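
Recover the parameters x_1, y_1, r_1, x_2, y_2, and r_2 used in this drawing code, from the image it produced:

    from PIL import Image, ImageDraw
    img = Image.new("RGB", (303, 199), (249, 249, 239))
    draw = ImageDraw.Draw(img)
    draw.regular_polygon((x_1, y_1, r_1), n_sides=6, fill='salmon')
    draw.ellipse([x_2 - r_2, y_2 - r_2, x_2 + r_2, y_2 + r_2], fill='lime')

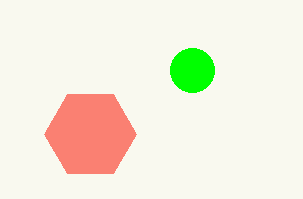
x_1 = 90
y_1 = 134
r_1 = 46
x_2 = 192
y_2 = 70
r_2 = 22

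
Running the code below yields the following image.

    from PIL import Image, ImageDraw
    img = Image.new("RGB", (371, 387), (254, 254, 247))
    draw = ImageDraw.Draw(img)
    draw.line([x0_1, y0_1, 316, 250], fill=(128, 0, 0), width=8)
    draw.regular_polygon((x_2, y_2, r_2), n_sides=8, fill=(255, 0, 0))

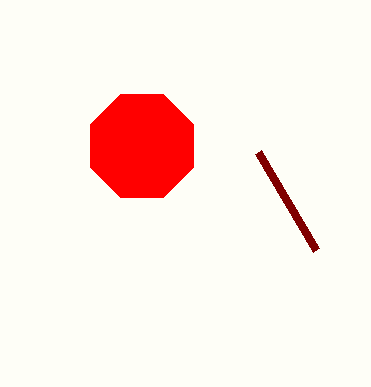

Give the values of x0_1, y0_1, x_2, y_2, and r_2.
x0_1 = 258, y0_1 = 152, x_2 = 142, y_2 = 146, r_2 = 56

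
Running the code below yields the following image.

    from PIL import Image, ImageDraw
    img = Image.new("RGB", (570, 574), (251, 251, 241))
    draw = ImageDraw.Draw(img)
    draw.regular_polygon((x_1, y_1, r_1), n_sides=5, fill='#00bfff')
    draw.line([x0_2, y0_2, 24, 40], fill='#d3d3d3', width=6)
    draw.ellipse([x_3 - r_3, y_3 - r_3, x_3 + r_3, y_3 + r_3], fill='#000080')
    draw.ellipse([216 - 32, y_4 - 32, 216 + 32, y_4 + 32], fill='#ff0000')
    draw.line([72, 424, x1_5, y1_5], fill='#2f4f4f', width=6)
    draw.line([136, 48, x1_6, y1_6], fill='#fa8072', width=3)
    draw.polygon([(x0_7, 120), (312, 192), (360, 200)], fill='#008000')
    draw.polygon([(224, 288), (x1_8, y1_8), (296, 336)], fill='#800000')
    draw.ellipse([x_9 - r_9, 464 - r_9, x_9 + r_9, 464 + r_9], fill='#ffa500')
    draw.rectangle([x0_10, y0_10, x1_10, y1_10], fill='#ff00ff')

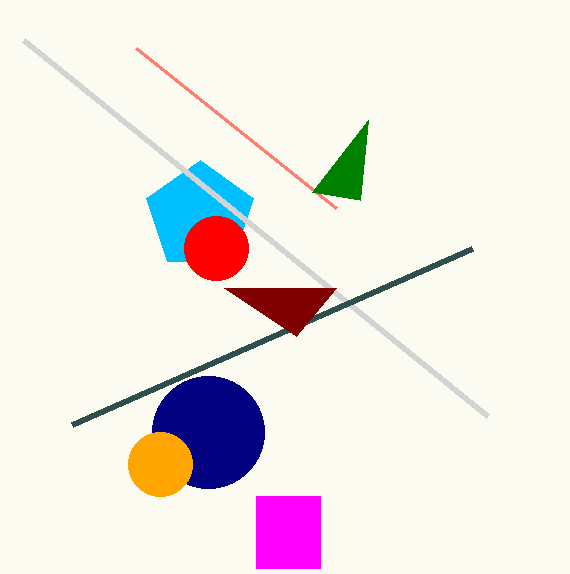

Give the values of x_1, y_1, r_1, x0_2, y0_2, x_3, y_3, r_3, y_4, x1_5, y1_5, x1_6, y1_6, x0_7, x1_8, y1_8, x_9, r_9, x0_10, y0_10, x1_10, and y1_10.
x_1 = 200; y_1 = 216; r_1 = 56; x0_2 = 488; y0_2 = 416; x_3 = 208; y_3 = 432; r_3 = 56; y_4 = 248; x1_5 = 472; y1_5 = 248; x1_6 = 336; y1_6 = 208; x0_7 = 368; x1_8 = 336; y1_8 = 288; x_9 = 160; r_9 = 32; x0_10 = 256; y0_10 = 496; x1_10 = 320; y1_10 = 568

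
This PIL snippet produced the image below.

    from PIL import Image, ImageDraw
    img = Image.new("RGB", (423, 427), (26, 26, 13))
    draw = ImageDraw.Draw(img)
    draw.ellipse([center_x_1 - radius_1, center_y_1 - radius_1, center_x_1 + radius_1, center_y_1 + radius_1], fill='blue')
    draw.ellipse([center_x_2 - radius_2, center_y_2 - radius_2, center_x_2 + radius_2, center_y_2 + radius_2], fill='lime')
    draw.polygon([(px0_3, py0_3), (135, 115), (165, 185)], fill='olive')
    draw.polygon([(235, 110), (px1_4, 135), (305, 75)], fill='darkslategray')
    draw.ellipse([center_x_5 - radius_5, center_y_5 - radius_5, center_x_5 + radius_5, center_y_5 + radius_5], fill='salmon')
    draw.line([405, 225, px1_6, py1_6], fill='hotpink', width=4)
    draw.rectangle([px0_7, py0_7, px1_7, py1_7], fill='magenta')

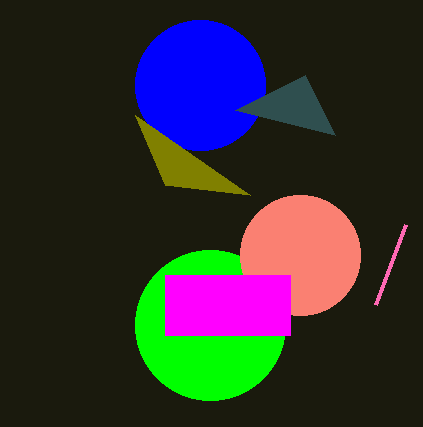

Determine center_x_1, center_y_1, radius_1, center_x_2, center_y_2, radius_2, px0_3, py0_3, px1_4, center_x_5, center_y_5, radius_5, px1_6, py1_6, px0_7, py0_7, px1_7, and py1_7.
center_x_1 = 200, center_y_1 = 85, radius_1 = 65, center_x_2 = 210, center_y_2 = 325, radius_2 = 75, px0_3 = 250, py0_3 = 195, px1_4 = 335, center_x_5 = 300, center_y_5 = 255, radius_5 = 60, px1_6 = 375, py1_6 = 305, px0_7 = 165, py0_7 = 275, px1_7 = 290, py1_7 = 335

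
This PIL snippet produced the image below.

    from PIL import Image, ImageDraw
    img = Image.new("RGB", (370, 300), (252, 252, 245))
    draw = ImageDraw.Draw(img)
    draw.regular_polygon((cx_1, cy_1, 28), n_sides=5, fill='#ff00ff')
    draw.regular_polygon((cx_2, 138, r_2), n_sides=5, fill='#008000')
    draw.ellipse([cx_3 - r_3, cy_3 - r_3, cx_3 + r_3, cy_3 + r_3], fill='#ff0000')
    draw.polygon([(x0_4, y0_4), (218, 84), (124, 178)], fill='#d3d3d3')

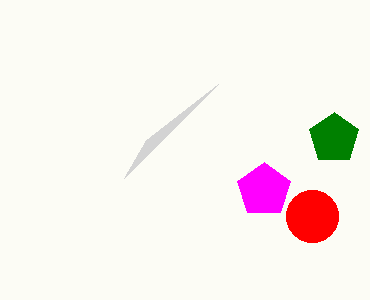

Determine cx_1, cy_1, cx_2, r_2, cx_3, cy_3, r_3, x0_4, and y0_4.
cx_1 = 264; cy_1 = 190; cx_2 = 334; r_2 = 26; cx_3 = 312; cy_3 = 216; r_3 = 26; x0_4 = 146; y0_4 = 140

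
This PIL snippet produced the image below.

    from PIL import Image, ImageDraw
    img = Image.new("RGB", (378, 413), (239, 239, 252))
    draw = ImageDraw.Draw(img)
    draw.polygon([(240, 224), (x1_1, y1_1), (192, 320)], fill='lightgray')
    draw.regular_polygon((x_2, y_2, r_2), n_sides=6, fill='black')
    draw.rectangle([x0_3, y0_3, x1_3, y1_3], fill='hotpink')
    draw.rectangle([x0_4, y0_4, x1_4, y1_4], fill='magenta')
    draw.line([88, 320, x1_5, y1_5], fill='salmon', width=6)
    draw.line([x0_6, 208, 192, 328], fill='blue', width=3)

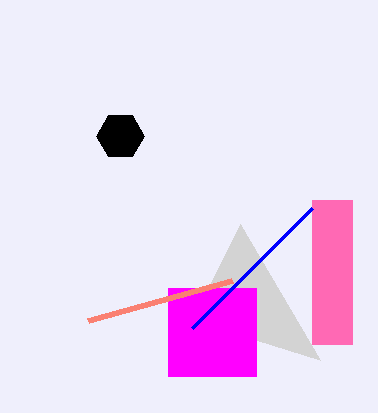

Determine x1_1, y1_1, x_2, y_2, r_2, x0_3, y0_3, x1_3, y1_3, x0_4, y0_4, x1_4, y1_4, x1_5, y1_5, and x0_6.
x1_1 = 320
y1_1 = 360
x_2 = 120
y_2 = 136
r_2 = 24
x0_3 = 312
y0_3 = 200
x1_3 = 352
y1_3 = 344
x0_4 = 168
y0_4 = 288
x1_4 = 256
y1_4 = 376
x1_5 = 232
y1_5 = 280
x0_6 = 312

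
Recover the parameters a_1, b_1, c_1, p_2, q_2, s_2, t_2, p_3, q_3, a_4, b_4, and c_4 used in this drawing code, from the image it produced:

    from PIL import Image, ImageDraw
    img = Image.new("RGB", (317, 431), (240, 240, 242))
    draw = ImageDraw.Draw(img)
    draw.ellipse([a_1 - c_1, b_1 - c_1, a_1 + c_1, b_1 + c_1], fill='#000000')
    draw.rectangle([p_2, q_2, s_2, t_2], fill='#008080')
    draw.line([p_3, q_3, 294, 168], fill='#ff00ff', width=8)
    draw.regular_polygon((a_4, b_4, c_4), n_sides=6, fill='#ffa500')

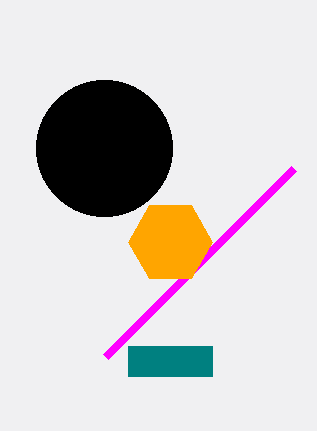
a_1 = 104
b_1 = 148
c_1 = 68
p_2 = 128
q_2 = 346
s_2 = 212
t_2 = 376
p_3 = 106
q_3 = 356
a_4 = 170
b_4 = 242
c_4 = 42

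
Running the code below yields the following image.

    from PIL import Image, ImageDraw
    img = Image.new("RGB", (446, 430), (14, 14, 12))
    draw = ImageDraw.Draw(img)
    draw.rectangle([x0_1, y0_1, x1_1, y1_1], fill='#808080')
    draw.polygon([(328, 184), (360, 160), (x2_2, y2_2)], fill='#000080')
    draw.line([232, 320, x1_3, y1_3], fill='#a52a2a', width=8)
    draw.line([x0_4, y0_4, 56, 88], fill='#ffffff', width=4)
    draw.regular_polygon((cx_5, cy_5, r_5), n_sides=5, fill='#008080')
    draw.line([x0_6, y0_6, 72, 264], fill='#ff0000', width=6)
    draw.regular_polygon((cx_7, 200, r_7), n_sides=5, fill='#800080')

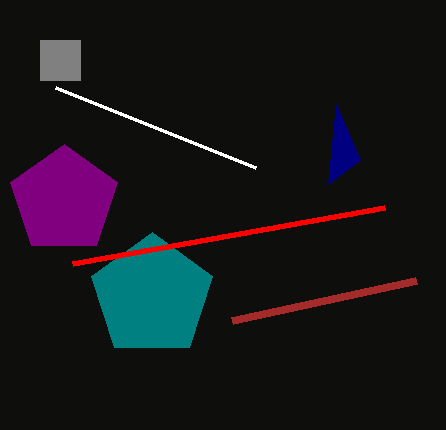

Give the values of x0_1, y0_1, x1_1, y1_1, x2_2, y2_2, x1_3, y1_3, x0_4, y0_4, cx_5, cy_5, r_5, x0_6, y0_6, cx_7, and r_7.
x0_1 = 40
y0_1 = 40
x1_1 = 80
y1_1 = 80
x2_2 = 336
y2_2 = 104
x1_3 = 416
y1_3 = 280
x0_4 = 256
y0_4 = 168
cx_5 = 152
cy_5 = 296
r_5 = 64
x0_6 = 384
y0_6 = 208
cx_7 = 64
r_7 = 56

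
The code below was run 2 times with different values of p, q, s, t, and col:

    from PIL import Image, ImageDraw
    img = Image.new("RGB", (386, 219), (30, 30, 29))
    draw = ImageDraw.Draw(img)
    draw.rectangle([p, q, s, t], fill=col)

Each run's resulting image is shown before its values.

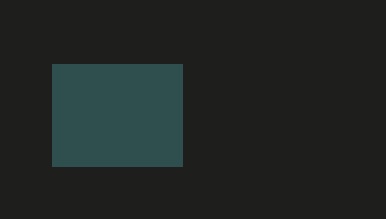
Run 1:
p = 52
q = 64
s = 182
t = 166
col = 'darkslategray'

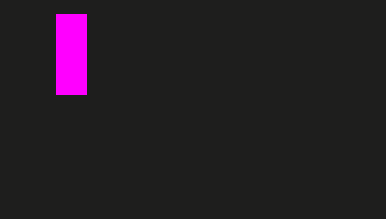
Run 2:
p = 56; q = 14; s = 86; t = 94; col = 'magenta'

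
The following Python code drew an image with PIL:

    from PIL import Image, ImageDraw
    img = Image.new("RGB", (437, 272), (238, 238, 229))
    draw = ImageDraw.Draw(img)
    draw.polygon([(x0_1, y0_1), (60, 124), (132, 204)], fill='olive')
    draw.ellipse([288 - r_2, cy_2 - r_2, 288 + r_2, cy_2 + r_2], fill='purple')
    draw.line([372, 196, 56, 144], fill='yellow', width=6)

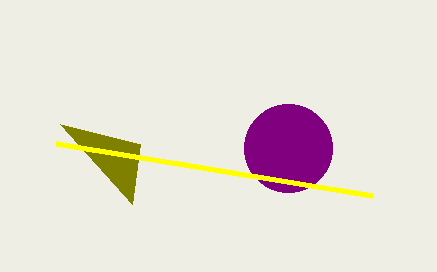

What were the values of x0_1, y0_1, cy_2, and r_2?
x0_1 = 140; y0_1 = 144; cy_2 = 148; r_2 = 44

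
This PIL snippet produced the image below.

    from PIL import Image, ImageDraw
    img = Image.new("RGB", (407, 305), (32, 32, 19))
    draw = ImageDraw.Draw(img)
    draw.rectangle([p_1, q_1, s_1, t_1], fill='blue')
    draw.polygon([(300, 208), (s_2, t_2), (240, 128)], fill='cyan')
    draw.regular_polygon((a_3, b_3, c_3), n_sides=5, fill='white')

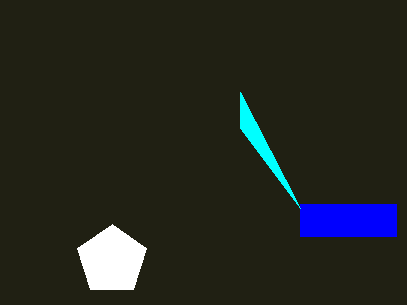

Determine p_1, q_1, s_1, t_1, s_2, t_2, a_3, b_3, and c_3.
p_1 = 300
q_1 = 204
s_1 = 396
t_1 = 236
s_2 = 240
t_2 = 92
a_3 = 112
b_3 = 260
c_3 = 36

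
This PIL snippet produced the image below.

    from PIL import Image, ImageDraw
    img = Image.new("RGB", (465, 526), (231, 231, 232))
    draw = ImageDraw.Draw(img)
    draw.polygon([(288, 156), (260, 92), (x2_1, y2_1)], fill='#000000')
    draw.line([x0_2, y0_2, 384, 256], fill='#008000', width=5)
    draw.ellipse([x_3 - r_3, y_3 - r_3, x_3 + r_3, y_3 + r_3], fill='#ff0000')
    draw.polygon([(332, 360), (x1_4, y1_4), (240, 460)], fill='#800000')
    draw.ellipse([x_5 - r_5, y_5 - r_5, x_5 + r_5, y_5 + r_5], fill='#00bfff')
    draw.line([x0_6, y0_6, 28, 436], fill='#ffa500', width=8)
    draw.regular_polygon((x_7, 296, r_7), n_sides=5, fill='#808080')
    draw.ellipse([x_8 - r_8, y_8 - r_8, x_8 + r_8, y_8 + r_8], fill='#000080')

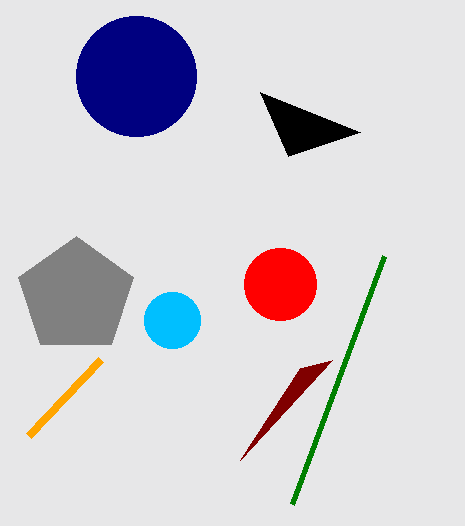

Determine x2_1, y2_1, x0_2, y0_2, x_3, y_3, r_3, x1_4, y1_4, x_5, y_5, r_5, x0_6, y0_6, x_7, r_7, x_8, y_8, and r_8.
x2_1 = 360; y2_1 = 132; x0_2 = 292; y0_2 = 504; x_3 = 280; y_3 = 284; r_3 = 36; x1_4 = 300; y1_4 = 368; x_5 = 172; y_5 = 320; r_5 = 28; x0_6 = 100; y0_6 = 360; x_7 = 76; r_7 = 60; x_8 = 136; y_8 = 76; r_8 = 60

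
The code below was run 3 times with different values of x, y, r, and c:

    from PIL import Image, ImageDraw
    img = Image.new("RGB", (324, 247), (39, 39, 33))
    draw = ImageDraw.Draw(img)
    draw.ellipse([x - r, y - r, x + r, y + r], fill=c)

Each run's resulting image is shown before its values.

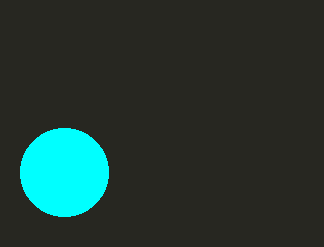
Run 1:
x = 64
y = 172
r = 44
c = 'cyan'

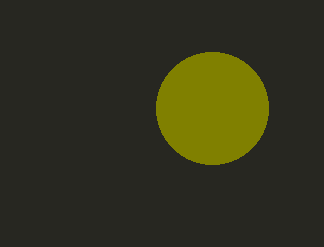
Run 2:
x = 212; y = 108; r = 56; c = 'olive'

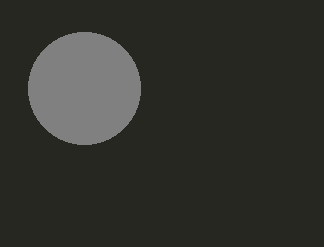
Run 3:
x = 84; y = 88; r = 56; c = 'gray'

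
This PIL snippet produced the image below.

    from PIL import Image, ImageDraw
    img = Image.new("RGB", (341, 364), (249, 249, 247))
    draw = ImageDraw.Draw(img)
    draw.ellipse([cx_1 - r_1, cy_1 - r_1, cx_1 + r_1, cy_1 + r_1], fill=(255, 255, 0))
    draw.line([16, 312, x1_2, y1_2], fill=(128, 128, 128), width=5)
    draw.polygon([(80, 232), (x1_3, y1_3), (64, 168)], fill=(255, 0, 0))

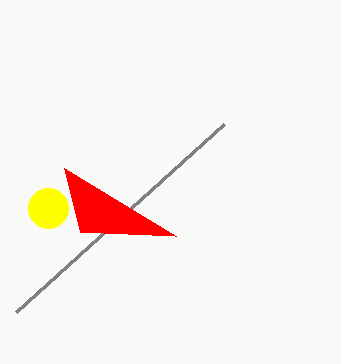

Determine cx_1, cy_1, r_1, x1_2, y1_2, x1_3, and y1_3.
cx_1 = 48, cy_1 = 208, r_1 = 20, x1_2 = 224, y1_2 = 124, x1_3 = 176, y1_3 = 236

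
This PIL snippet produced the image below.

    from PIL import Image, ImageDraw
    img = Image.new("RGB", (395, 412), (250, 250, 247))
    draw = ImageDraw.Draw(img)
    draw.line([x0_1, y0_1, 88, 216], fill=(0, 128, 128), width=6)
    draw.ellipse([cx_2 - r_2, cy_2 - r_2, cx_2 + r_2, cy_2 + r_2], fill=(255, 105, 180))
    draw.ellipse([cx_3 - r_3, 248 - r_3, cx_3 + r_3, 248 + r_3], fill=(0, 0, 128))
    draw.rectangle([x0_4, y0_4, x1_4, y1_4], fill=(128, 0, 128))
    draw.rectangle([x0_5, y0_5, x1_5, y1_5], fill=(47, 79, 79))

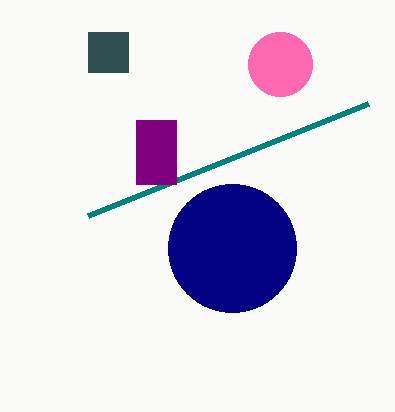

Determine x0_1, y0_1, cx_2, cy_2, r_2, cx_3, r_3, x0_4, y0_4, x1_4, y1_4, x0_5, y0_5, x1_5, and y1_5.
x0_1 = 368, y0_1 = 104, cx_2 = 280, cy_2 = 64, r_2 = 32, cx_3 = 232, r_3 = 64, x0_4 = 136, y0_4 = 120, x1_4 = 176, y1_4 = 184, x0_5 = 88, y0_5 = 32, x1_5 = 128, y1_5 = 72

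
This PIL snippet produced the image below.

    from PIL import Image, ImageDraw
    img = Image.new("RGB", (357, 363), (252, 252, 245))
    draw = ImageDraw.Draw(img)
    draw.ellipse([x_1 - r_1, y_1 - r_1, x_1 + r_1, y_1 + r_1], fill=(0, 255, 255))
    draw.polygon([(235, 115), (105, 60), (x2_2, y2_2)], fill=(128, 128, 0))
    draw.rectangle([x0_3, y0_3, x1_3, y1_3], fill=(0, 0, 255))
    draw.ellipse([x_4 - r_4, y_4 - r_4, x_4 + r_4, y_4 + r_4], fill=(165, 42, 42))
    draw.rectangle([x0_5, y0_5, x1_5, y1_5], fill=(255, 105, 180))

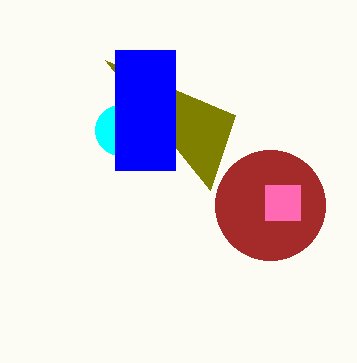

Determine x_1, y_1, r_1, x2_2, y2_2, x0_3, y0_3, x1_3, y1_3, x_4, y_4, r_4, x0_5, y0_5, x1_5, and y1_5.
x_1 = 120; y_1 = 130; r_1 = 25; x2_2 = 210; y2_2 = 190; x0_3 = 115; y0_3 = 50; x1_3 = 175; y1_3 = 170; x_4 = 270; y_4 = 205; r_4 = 55; x0_5 = 265; y0_5 = 185; x1_5 = 300; y1_5 = 220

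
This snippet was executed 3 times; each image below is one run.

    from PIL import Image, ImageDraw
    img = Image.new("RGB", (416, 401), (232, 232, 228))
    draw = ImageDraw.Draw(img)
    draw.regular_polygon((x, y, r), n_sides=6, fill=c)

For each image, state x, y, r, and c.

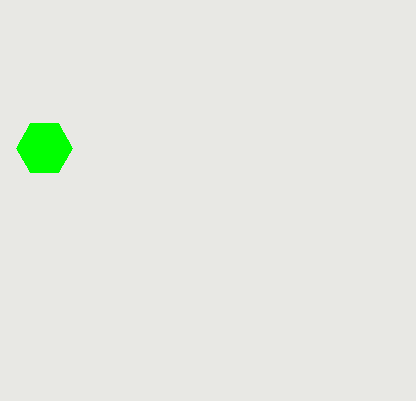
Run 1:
x = 44
y = 148
r = 28
c = 'lime'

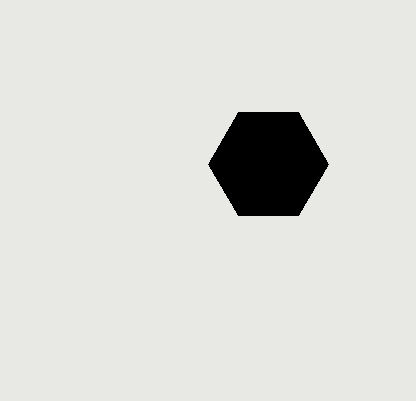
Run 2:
x = 268
y = 164
r = 60
c = 'black'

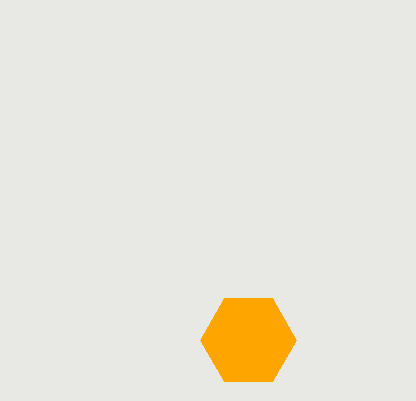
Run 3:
x = 248
y = 340
r = 48
c = 'orange'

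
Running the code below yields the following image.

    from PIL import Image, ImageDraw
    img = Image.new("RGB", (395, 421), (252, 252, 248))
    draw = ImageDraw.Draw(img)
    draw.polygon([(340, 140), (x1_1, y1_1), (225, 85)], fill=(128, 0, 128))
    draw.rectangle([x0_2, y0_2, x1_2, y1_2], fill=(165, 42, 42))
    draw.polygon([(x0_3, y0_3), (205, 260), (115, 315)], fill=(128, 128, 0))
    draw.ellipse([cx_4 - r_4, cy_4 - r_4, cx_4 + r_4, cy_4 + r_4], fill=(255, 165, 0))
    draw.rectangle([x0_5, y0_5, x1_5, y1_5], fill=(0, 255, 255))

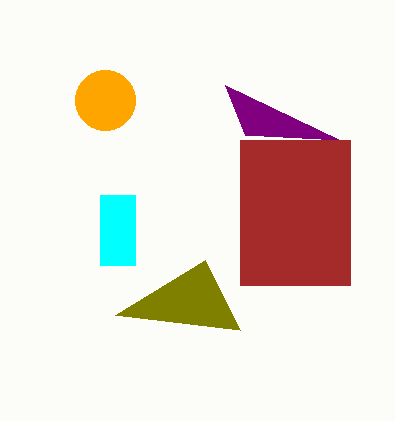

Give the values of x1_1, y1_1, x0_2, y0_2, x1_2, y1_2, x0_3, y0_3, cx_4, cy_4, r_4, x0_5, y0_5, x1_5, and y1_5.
x1_1 = 245; y1_1 = 135; x0_2 = 240; y0_2 = 140; x1_2 = 350; y1_2 = 285; x0_3 = 240; y0_3 = 330; cx_4 = 105; cy_4 = 100; r_4 = 30; x0_5 = 100; y0_5 = 195; x1_5 = 135; y1_5 = 265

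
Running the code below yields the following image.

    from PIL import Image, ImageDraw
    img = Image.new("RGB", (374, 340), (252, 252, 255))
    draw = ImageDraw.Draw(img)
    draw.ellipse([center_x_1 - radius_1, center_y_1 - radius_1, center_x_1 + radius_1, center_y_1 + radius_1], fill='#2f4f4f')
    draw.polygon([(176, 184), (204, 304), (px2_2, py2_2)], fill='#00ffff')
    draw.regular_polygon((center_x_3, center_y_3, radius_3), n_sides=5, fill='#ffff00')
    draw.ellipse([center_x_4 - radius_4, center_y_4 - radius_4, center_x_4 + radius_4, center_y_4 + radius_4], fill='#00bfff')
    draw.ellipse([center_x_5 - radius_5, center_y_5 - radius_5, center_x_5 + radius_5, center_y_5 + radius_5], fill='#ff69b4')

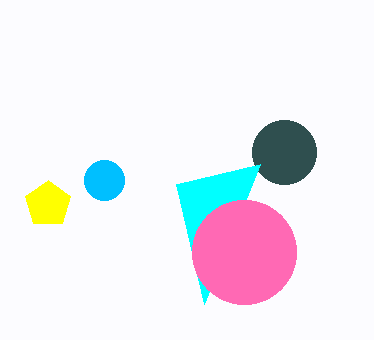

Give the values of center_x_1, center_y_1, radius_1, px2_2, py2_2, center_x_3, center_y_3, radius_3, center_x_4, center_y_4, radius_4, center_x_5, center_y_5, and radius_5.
center_x_1 = 284
center_y_1 = 152
radius_1 = 32
px2_2 = 260
py2_2 = 164
center_x_3 = 48
center_y_3 = 204
radius_3 = 24
center_x_4 = 104
center_y_4 = 180
radius_4 = 20
center_x_5 = 244
center_y_5 = 252
radius_5 = 52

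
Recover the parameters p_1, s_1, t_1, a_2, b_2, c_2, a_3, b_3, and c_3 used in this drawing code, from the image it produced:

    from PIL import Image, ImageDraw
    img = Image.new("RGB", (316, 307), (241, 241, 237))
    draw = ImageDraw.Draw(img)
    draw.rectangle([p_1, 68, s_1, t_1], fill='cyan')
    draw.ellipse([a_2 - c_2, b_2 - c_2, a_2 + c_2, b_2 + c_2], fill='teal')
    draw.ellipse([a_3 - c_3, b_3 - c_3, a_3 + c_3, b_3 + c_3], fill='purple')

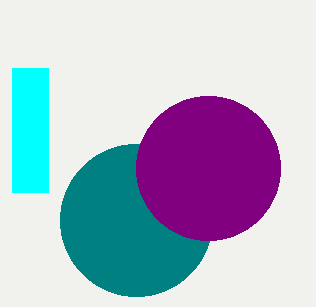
p_1 = 12, s_1 = 48, t_1 = 192, a_2 = 136, b_2 = 220, c_2 = 76, a_3 = 208, b_3 = 168, c_3 = 72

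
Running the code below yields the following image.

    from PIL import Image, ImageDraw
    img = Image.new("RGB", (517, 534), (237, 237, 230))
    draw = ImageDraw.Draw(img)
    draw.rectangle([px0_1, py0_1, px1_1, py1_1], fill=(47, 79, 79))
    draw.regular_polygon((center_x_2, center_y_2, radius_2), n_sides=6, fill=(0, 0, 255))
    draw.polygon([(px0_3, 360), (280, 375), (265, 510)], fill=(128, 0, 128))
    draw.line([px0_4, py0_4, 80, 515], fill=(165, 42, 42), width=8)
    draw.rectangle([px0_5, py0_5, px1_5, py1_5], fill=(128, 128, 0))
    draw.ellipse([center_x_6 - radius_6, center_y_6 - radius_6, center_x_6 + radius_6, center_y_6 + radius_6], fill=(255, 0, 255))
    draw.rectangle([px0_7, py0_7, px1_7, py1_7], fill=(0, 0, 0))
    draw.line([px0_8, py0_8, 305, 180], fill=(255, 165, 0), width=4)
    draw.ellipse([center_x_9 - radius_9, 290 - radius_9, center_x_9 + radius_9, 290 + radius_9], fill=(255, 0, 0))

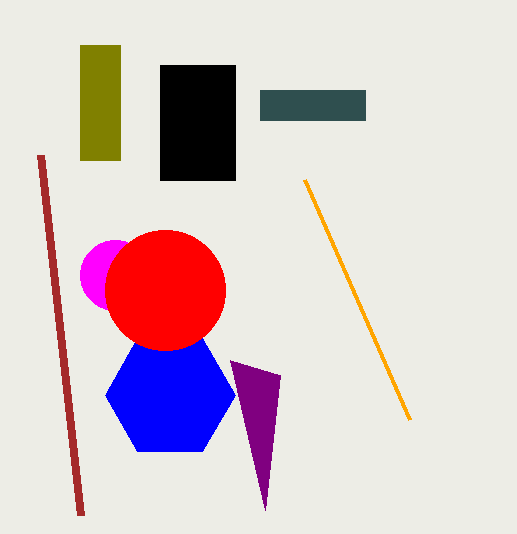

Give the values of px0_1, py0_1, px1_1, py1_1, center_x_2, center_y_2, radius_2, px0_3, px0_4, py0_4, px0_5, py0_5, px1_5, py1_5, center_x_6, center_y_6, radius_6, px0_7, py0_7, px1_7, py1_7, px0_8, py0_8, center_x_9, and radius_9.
px0_1 = 260, py0_1 = 90, px1_1 = 365, py1_1 = 120, center_x_2 = 170, center_y_2 = 395, radius_2 = 65, px0_3 = 230, px0_4 = 40, py0_4 = 155, px0_5 = 80, py0_5 = 45, px1_5 = 120, py1_5 = 160, center_x_6 = 115, center_y_6 = 275, radius_6 = 35, px0_7 = 160, py0_7 = 65, px1_7 = 235, py1_7 = 180, px0_8 = 410, py0_8 = 420, center_x_9 = 165, radius_9 = 60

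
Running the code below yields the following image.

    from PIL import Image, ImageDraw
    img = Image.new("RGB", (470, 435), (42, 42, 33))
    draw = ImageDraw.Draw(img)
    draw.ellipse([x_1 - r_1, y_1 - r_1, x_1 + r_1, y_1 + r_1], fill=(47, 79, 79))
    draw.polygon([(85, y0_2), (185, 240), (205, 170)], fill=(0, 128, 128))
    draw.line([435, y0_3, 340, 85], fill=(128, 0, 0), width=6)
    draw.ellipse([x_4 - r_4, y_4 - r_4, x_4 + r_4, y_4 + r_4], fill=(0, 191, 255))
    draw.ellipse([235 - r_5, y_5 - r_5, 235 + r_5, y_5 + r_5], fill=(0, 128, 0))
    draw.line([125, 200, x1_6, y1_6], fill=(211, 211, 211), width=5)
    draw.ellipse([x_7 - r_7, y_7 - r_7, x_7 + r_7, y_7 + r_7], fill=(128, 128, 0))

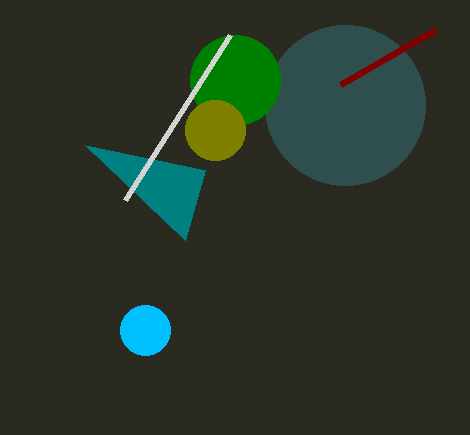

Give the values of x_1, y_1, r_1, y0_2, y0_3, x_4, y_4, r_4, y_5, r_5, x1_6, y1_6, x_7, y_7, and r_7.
x_1 = 345; y_1 = 105; r_1 = 80; y0_2 = 145; y0_3 = 30; x_4 = 145; y_4 = 330; r_4 = 25; y_5 = 80; r_5 = 45; x1_6 = 230; y1_6 = 35; x_7 = 215; y_7 = 130; r_7 = 30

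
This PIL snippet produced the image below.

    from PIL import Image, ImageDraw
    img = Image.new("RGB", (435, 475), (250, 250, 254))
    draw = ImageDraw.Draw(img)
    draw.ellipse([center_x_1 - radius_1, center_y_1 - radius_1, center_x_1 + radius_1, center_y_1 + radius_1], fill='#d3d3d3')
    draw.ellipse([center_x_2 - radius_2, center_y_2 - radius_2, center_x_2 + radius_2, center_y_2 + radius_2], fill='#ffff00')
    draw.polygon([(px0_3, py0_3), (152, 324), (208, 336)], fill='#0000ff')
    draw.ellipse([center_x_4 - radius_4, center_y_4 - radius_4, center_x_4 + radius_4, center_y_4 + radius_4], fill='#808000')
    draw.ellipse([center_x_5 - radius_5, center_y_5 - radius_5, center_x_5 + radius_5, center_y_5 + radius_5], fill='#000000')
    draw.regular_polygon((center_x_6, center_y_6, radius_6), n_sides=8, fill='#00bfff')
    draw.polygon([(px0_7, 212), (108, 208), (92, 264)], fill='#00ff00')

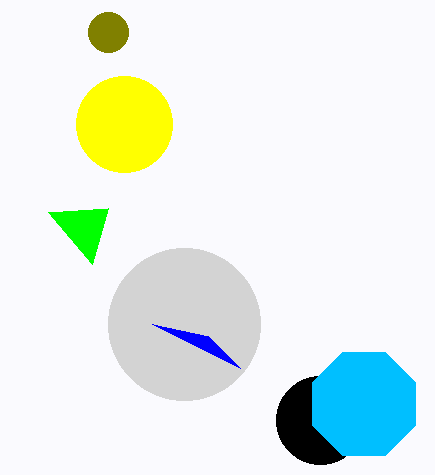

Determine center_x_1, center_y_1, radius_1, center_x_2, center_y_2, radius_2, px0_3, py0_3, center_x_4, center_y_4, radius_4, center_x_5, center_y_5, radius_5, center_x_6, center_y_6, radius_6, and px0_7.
center_x_1 = 184, center_y_1 = 324, radius_1 = 76, center_x_2 = 124, center_y_2 = 124, radius_2 = 48, px0_3 = 240, py0_3 = 368, center_x_4 = 108, center_y_4 = 32, radius_4 = 20, center_x_5 = 320, center_y_5 = 420, radius_5 = 44, center_x_6 = 364, center_y_6 = 404, radius_6 = 56, px0_7 = 48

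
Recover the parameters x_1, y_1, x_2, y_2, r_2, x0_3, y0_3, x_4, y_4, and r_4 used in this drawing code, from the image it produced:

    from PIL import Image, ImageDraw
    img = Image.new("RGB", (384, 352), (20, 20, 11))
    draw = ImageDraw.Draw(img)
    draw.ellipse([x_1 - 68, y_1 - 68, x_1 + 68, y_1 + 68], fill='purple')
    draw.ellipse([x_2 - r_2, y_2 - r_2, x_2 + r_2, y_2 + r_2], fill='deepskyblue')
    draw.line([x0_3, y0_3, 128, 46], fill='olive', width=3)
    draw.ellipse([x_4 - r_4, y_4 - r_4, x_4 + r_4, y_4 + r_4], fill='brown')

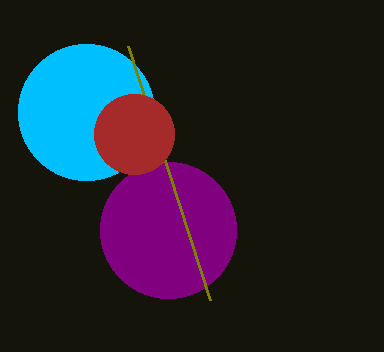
x_1 = 168
y_1 = 230
x_2 = 86
y_2 = 112
r_2 = 68
x0_3 = 210
y0_3 = 300
x_4 = 134
y_4 = 134
r_4 = 40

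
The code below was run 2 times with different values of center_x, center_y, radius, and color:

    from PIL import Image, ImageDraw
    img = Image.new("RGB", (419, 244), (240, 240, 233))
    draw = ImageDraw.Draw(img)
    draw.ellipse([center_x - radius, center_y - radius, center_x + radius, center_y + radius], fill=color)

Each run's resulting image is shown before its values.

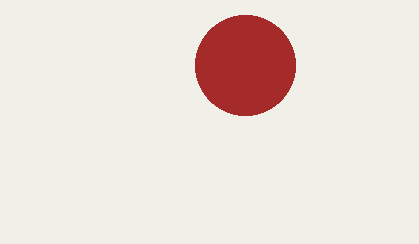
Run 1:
center_x = 245
center_y = 65
radius = 50
color = 'brown'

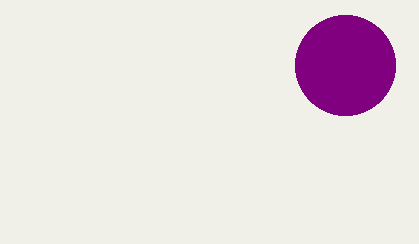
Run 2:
center_x = 345; center_y = 65; radius = 50; color = 'purple'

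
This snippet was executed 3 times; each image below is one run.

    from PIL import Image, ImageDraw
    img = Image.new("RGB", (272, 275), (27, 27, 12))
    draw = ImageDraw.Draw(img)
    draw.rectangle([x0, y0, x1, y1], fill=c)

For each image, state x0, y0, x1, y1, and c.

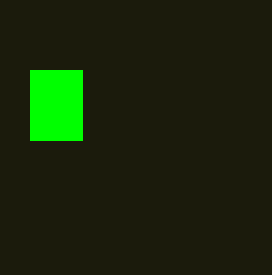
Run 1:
x0 = 30; y0 = 70; x1 = 82; y1 = 140; c = 'lime'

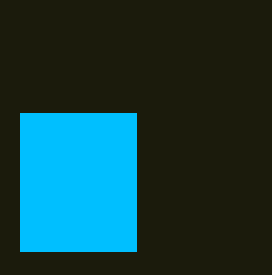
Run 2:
x0 = 20, y0 = 113, x1 = 136, y1 = 251, c = 'deepskyblue'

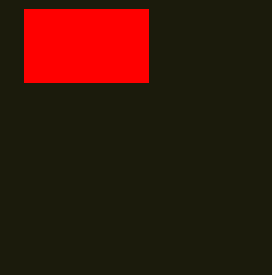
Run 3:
x0 = 24
y0 = 9
x1 = 148
y1 = 82
c = 'red'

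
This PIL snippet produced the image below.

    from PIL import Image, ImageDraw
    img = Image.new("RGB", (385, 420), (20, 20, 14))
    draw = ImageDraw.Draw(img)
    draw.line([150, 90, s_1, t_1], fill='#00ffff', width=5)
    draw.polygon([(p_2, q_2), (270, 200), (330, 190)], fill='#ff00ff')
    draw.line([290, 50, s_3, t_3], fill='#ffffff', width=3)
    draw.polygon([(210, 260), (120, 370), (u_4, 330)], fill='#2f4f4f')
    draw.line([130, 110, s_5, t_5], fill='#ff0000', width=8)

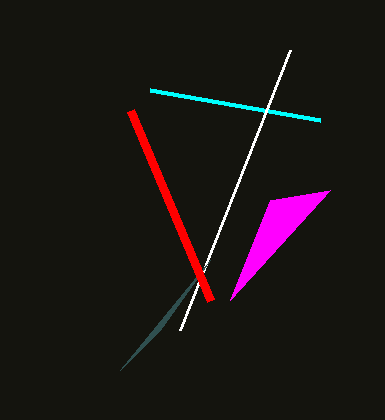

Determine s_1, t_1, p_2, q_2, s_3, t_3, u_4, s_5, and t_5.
s_1 = 320, t_1 = 120, p_2 = 230, q_2 = 300, s_3 = 180, t_3 = 330, u_4 = 160, s_5 = 210, t_5 = 300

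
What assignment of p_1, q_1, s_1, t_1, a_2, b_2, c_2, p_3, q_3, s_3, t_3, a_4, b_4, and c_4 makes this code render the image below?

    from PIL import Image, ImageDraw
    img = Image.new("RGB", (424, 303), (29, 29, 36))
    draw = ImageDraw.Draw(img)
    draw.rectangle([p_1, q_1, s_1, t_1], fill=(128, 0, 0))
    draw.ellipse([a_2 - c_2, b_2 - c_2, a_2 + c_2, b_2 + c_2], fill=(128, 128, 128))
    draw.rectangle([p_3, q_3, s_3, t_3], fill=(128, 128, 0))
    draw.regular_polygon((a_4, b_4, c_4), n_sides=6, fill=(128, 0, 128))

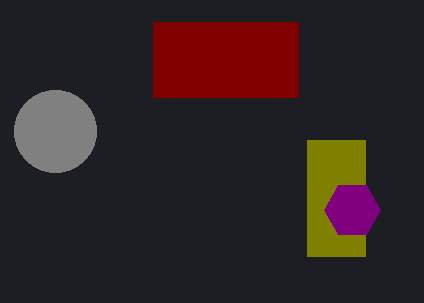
p_1 = 153, q_1 = 22, s_1 = 298, t_1 = 97, a_2 = 55, b_2 = 131, c_2 = 41, p_3 = 307, q_3 = 140, s_3 = 365, t_3 = 256, a_4 = 352, b_4 = 210, c_4 = 28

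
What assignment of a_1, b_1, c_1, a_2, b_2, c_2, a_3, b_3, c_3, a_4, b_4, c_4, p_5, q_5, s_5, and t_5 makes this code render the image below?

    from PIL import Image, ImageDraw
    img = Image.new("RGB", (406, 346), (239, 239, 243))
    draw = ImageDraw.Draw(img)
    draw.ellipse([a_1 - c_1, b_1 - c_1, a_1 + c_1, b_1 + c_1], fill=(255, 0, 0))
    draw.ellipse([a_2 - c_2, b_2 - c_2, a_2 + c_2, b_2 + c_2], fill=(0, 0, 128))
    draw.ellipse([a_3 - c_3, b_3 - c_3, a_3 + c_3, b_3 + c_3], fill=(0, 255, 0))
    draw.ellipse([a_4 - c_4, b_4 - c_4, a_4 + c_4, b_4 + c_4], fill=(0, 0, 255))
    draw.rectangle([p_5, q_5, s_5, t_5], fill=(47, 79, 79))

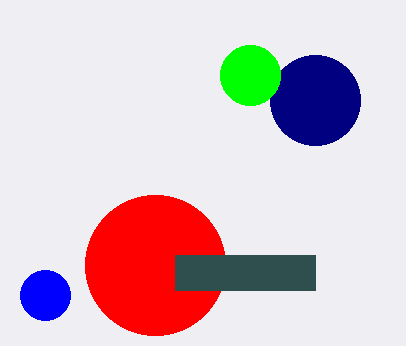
a_1 = 155; b_1 = 265; c_1 = 70; a_2 = 315; b_2 = 100; c_2 = 45; a_3 = 250; b_3 = 75; c_3 = 30; a_4 = 45; b_4 = 295; c_4 = 25; p_5 = 175; q_5 = 255; s_5 = 315; t_5 = 290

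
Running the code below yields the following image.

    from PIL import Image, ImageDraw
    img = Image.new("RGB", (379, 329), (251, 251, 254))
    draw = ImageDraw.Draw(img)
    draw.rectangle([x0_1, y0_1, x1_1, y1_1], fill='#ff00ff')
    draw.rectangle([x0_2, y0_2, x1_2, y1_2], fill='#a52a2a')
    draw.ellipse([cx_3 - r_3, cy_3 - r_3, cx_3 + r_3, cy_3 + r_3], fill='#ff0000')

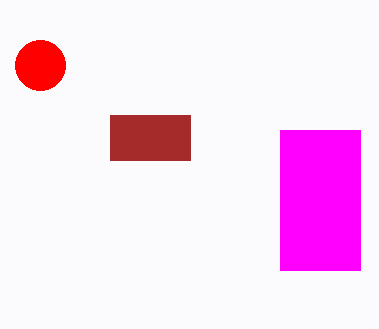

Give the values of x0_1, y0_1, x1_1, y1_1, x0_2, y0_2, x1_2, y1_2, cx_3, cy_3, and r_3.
x0_1 = 280
y0_1 = 130
x1_1 = 360
y1_1 = 270
x0_2 = 110
y0_2 = 115
x1_2 = 190
y1_2 = 160
cx_3 = 40
cy_3 = 65
r_3 = 25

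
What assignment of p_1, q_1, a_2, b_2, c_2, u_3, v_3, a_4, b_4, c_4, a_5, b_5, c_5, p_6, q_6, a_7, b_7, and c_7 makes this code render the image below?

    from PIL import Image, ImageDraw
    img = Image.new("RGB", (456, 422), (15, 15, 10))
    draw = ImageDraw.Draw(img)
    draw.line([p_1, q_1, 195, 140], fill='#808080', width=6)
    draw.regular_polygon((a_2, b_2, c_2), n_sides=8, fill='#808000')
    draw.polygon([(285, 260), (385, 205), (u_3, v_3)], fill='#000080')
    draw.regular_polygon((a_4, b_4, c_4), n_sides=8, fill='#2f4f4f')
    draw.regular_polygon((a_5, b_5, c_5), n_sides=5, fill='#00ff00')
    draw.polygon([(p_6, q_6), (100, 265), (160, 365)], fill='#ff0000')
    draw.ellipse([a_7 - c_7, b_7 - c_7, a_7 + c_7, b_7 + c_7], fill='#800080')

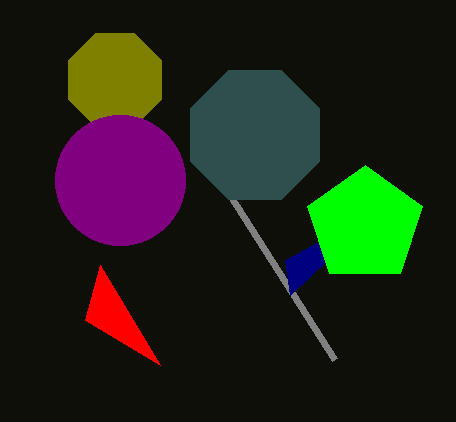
p_1 = 335; q_1 = 360; a_2 = 115; b_2 = 80; c_2 = 50; u_3 = 290; v_3 = 295; a_4 = 255; b_4 = 135; c_4 = 70; a_5 = 365; b_5 = 225; c_5 = 60; p_6 = 85; q_6 = 320; a_7 = 120; b_7 = 180; c_7 = 65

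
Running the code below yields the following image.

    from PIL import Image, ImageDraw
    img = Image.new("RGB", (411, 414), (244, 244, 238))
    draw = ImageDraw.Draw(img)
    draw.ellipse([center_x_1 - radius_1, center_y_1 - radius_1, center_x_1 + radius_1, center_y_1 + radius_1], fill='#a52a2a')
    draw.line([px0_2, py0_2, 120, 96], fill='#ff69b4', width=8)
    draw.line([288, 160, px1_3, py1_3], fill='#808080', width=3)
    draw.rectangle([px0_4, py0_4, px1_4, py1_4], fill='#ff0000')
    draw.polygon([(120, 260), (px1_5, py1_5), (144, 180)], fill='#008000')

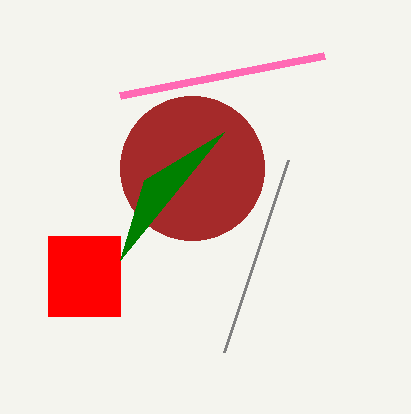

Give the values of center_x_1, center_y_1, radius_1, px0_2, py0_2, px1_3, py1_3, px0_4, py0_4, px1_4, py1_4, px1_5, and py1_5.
center_x_1 = 192, center_y_1 = 168, radius_1 = 72, px0_2 = 324, py0_2 = 56, px1_3 = 224, py1_3 = 352, px0_4 = 48, py0_4 = 236, px1_4 = 120, py1_4 = 316, px1_5 = 224, py1_5 = 132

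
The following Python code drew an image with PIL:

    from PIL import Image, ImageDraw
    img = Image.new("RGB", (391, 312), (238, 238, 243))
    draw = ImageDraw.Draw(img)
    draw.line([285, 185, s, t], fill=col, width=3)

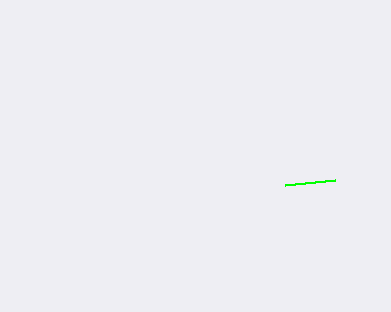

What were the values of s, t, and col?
s = 335; t = 180; col = 'lime'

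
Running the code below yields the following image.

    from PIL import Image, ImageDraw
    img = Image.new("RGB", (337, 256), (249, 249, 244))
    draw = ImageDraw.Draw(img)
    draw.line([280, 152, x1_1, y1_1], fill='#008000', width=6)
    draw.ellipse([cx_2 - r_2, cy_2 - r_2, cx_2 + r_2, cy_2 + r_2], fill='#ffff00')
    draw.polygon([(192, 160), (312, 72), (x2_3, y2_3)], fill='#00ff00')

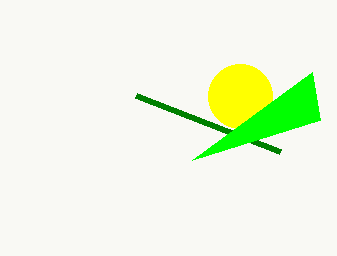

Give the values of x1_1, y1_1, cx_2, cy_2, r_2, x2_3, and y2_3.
x1_1 = 136; y1_1 = 96; cx_2 = 240; cy_2 = 96; r_2 = 32; x2_3 = 320; y2_3 = 120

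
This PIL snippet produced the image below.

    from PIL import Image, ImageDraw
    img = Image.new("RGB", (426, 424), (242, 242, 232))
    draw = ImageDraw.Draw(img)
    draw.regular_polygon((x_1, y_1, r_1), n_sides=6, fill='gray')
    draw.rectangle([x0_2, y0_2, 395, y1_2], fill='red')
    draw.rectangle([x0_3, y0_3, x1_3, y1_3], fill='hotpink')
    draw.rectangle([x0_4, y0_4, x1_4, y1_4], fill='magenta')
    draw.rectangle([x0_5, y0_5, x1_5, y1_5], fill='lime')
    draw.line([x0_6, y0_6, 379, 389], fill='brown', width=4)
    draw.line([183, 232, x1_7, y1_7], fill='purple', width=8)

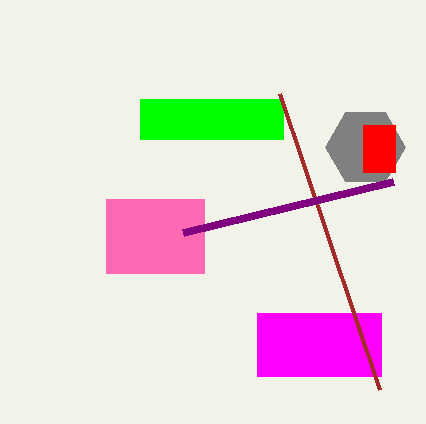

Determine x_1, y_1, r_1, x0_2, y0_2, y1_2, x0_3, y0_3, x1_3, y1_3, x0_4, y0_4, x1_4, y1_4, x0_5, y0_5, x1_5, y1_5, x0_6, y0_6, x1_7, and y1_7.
x_1 = 365
y_1 = 147
r_1 = 40
x0_2 = 363
y0_2 = 125
y1_2 = 172
x0_3 = 106
y0_3 = 199
x1_3 = 204
y1_3 = 273
x0_4 = 257
y0_4 = 313
x1_4 = 381
y1_4 = 376
x0_5 = 140
y0_5 = 99
x1_5 = 283
y1_5 = 139
x0_6 = 279
y0_6 = 93
x1_7 = 393
y1_7 = 181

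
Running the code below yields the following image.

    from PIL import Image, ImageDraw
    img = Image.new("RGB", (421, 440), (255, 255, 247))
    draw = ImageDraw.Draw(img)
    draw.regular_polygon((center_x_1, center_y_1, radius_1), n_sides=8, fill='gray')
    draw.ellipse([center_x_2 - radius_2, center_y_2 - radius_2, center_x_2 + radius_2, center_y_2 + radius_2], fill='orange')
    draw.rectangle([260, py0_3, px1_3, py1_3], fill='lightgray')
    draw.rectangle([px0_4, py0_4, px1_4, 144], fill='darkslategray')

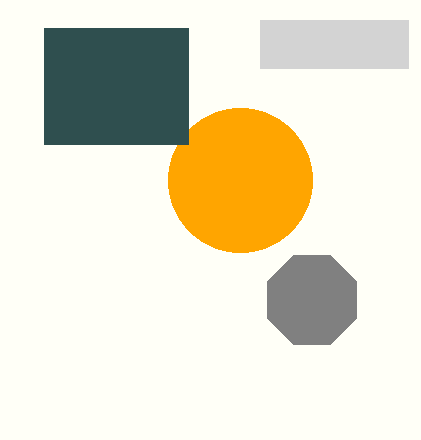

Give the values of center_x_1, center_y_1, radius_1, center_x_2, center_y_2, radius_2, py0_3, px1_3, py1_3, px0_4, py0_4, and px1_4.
center_x_1 = 312
center_y_1 = 300
radius_1 = 48
center_x_2 = 240
center_y_2 = 180
radius_2 = 72
py0_3 = 20
px1_3 = 408
py1_3 = 68
px0_4 = 44
py0_4 = 28
px1_4 = 188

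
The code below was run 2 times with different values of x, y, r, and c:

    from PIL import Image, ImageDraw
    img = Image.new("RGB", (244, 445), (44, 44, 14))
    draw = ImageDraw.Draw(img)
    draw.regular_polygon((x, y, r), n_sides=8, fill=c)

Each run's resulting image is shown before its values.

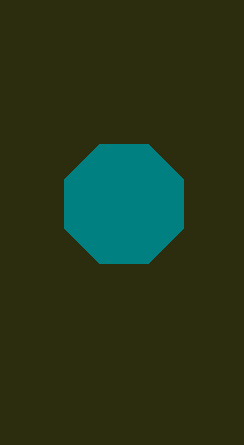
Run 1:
x = 124, y = 204, r = 64, c = 'teal'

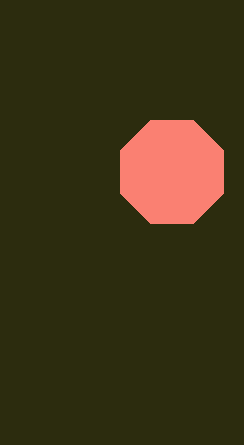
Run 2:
x = 172, y = 172, r = 56, c = 'salmon'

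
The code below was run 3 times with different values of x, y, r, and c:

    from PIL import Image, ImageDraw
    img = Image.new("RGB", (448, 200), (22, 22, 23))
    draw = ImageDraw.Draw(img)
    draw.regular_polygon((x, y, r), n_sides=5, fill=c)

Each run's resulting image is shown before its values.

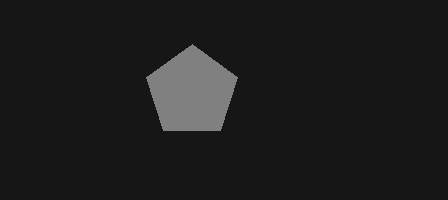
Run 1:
x = 192
y = 92
r = 48
c = 'gray'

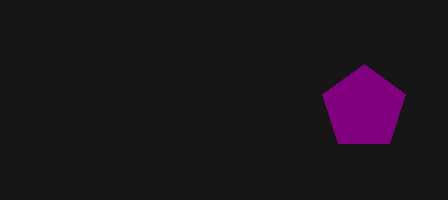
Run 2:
x = 364
y = 108
r = 44
c = 'purple'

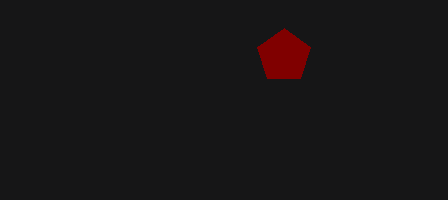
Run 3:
x = 284, y = 56, r = 28, c = 'maroon'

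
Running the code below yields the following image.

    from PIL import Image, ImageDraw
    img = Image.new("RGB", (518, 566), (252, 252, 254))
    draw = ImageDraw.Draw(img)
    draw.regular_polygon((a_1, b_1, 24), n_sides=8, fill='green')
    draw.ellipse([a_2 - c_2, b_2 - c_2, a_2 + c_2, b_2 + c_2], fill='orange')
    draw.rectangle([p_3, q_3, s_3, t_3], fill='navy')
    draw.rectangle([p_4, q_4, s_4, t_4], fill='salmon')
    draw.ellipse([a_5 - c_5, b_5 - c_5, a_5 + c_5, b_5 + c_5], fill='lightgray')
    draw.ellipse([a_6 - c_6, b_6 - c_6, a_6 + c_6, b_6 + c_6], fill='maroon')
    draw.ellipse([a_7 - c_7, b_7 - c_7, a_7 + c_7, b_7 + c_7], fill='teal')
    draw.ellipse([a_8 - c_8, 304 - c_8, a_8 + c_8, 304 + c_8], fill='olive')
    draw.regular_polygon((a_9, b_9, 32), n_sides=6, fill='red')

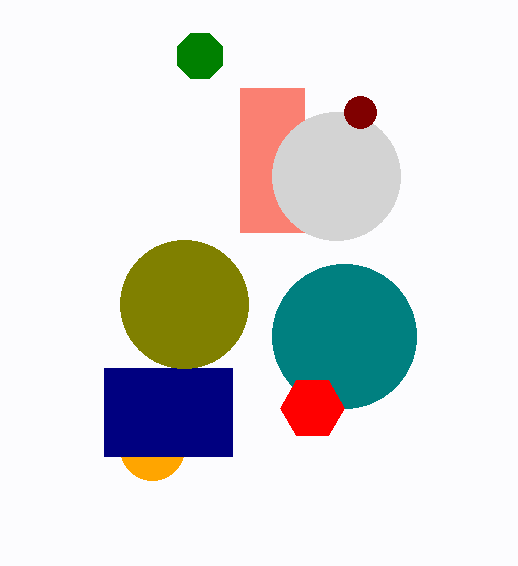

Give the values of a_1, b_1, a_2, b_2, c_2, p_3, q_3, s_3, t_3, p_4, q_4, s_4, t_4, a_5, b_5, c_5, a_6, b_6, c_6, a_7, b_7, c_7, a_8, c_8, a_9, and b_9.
a_1 = 200
b_1 = 56
a_2 = 152
b_2 = 448
c_2 = 32
p_3 = 104
q_3 = 368
s_3 = 232
t_3 = 456
p_4 = 240
q_4 = 88
s_4 = 304
t_4 = 232
a_5 = 336
b_5 = 176
c_5 = 64
a_6 = 360
b_6 = 112
c_6 = 16
a_7 = 344
b_7 = 336
c_7 = 72
a_8 = 184
c_8 = 64
a_9 = 312
b_9 = 408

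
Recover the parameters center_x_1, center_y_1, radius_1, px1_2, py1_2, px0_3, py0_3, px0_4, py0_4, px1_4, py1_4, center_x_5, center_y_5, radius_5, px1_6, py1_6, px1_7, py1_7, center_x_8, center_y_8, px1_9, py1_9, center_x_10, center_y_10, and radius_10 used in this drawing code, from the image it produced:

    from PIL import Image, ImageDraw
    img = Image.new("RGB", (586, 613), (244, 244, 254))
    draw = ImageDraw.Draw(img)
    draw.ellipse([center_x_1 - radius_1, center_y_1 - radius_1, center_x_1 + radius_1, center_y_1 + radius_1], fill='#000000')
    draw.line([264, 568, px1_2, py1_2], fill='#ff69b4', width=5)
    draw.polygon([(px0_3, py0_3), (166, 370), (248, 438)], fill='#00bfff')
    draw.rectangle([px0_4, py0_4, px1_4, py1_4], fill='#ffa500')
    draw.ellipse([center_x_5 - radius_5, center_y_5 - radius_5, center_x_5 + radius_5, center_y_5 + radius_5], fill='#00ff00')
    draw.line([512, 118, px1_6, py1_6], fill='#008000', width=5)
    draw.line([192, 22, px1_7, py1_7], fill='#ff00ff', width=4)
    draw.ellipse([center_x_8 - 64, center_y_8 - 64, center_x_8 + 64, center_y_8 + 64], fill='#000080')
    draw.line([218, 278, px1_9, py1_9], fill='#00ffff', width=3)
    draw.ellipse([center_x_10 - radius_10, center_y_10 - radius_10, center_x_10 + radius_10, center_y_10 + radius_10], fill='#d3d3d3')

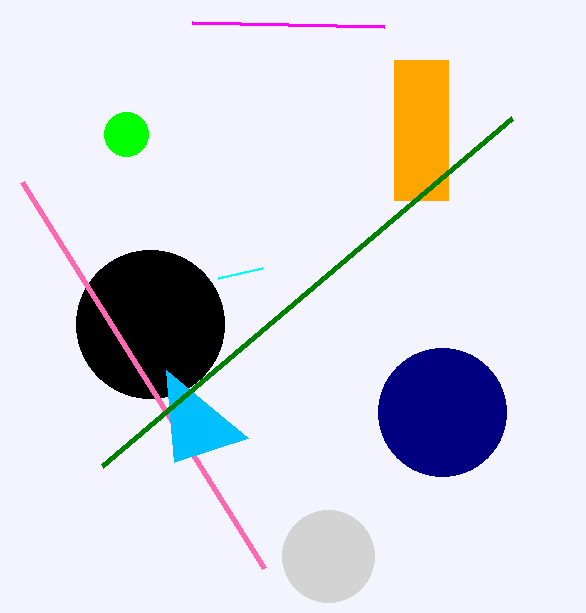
center_x_1 = 150; center_y_1 = 324; radius_1 = 74; px1_2 = 22; py1_2 = 182; px0_3 = 174; py0_3 = 462; px0_4 = 394; py0_4 = 60; px1_4 = 448; py1_4 = 200; center_x_5 = 126; center_y_5 = 134; radius_5 = 22; px1_6 = 102; py1_6 = 466; px1_7 = 384; py1_7 = 26; center_x_8 = 442; center_y_8 = 412; px1_9 = 262; py1_9 = 268; center_x_10 = 328; center_y_10 = 556; radius_10 = 46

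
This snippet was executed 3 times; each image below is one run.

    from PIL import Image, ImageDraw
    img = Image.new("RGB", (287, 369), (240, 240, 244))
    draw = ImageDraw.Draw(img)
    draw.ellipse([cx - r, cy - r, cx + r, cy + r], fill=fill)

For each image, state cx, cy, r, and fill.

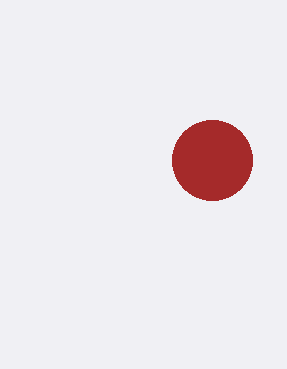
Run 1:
cx = 212
cy = 160
r = 40
fill = 'brown'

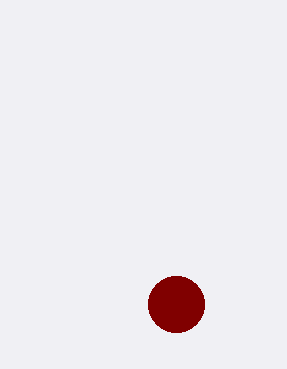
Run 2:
cx = 176; cy = 304; r = 28; fill = 'maroon'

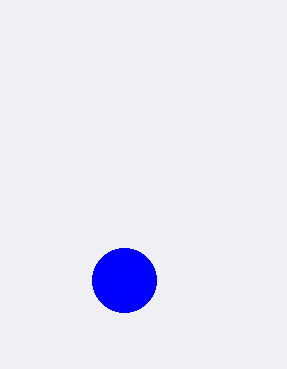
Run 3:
cx = 124
cy = 280
r = 32
fill = 'blue'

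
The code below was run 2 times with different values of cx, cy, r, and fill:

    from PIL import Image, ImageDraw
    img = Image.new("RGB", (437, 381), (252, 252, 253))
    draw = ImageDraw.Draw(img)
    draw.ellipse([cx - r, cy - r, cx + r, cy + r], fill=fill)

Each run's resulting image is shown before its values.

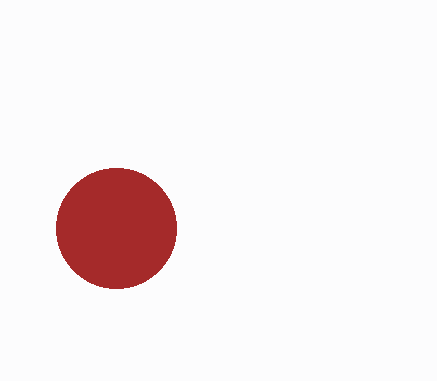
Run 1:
cx = 116, cy = 228, r = 60, fill = 'brown'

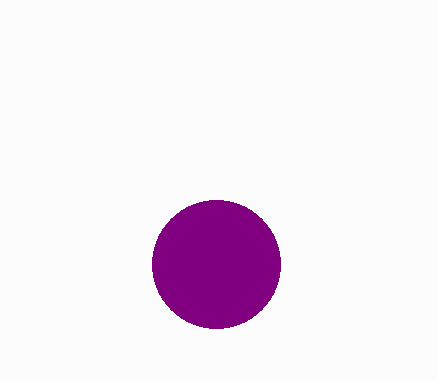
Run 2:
cx = 216
cy = 264
r = 64
fill = 'purple'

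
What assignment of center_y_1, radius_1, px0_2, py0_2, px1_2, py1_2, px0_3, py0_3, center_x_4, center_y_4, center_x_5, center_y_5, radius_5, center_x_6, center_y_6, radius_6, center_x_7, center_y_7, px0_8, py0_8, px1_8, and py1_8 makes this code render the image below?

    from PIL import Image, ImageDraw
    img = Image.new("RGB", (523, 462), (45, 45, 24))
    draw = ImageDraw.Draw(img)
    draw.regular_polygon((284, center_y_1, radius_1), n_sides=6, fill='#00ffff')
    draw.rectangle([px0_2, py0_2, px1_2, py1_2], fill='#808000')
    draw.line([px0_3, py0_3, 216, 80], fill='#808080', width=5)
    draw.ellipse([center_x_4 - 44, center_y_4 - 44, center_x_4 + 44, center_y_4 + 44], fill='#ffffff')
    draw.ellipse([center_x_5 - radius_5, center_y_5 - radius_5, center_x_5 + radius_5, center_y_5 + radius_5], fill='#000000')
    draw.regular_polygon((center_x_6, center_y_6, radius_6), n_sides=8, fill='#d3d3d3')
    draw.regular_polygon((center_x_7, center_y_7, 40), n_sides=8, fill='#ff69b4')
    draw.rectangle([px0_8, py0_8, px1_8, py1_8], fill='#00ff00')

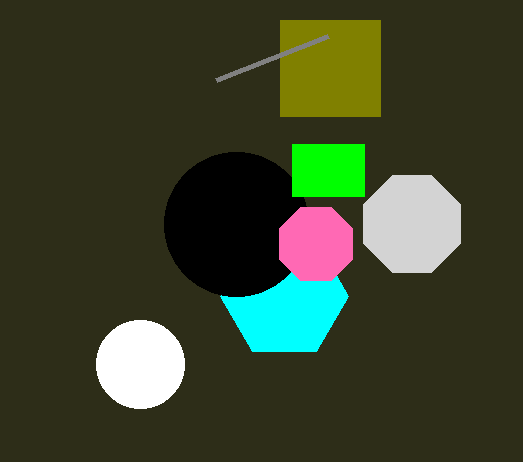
center_y_1 = 296; radius_1 = 64; px0_2 = 280; py0_2 = 20; px1_2 = 380; py1_2 = 116; px0_3 = 328; py0_3 = 36; center_x_4 = 140; center_y_4 = 364; center_x_5 = 236; center_y_5 = 224; radius_5 = 72; center_x_6 = 412; center_y_6 = 224; radius_6 = 52; center_x_7 = 316; center_y_7 = 244; px0_8 = 292; py0_8 = 144; px1_8 = 364; py1_8 = 196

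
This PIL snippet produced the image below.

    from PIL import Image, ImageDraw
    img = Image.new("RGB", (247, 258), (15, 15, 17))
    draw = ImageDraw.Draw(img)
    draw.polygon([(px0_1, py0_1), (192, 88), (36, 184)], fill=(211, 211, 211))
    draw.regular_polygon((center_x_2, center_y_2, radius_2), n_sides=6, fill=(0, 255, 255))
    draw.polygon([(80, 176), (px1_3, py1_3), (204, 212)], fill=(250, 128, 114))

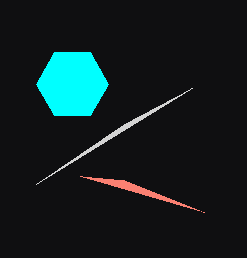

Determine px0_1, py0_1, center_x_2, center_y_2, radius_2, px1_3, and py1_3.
px0_1 = 124, py0_1 = 124, center_x_2 = 72, center_y_2 = 84, radius_2 = 36, px1_3 = 124, py1_3 = 180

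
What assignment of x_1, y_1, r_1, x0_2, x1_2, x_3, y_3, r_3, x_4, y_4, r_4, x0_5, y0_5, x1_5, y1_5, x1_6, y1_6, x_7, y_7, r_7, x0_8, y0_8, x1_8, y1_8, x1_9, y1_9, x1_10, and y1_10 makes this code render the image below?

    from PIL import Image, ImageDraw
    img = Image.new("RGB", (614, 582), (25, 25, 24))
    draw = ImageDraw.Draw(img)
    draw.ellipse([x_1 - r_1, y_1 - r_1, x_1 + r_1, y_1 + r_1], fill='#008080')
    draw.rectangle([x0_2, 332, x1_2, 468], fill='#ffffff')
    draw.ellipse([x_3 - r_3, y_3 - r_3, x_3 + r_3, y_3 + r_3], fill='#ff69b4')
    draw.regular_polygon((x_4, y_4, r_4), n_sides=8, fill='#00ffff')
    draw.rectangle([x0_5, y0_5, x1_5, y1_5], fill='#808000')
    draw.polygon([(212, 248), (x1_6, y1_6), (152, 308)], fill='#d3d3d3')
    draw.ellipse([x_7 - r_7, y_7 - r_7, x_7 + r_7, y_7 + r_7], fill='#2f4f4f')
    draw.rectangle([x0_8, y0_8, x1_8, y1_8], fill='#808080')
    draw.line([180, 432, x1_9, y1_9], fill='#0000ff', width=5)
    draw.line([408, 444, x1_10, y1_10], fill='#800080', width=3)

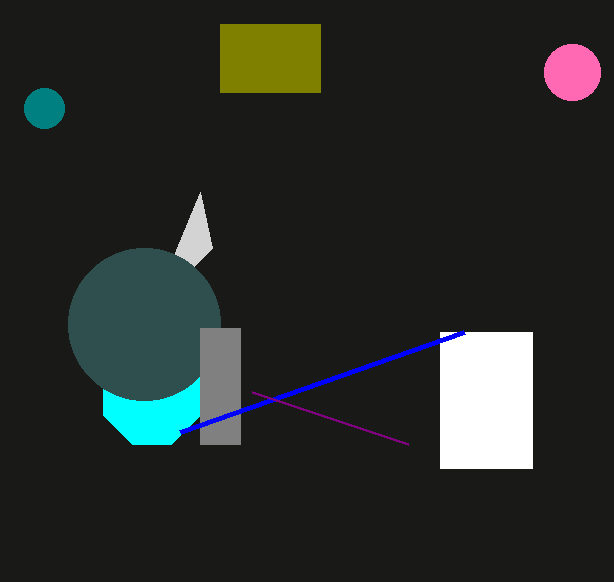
x_1 = 44, y_1 = 108, r_1 = 20, x0_2 = 440, x1_2 = 532, x_3 = 572, y_3 = 72, r_3 = 28, x_4 = 152, y_4 = 396, r_4 = 52, x0_5 = 220, y0_5 = 24, x1_5 = 320, y1_5 = 92, x1_6 = 200, y1_6 = 192, x_7 = 144, y_7 = 324, r_7 = 76, x0_8 = 200, y0_8 = 328, x1_8 = 240, y1_8 = 444, x1_9 = 464, y1_9 = 332, x1_10 = 252, y1_10 = 392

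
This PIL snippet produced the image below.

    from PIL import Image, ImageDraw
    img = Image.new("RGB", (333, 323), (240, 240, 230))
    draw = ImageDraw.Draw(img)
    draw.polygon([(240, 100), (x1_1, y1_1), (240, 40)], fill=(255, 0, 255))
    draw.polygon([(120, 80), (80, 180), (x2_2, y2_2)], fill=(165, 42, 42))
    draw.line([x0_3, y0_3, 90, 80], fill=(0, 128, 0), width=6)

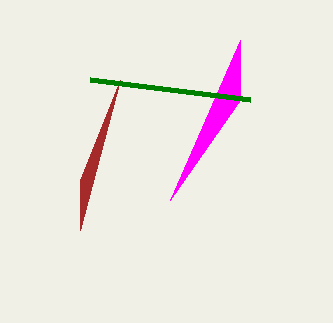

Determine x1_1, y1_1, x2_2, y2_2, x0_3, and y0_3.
x1_1 = 170, y1_1 = 200, x2_2 = 80, y2_2 = 230, x0_3 = 250, y0_3 = 100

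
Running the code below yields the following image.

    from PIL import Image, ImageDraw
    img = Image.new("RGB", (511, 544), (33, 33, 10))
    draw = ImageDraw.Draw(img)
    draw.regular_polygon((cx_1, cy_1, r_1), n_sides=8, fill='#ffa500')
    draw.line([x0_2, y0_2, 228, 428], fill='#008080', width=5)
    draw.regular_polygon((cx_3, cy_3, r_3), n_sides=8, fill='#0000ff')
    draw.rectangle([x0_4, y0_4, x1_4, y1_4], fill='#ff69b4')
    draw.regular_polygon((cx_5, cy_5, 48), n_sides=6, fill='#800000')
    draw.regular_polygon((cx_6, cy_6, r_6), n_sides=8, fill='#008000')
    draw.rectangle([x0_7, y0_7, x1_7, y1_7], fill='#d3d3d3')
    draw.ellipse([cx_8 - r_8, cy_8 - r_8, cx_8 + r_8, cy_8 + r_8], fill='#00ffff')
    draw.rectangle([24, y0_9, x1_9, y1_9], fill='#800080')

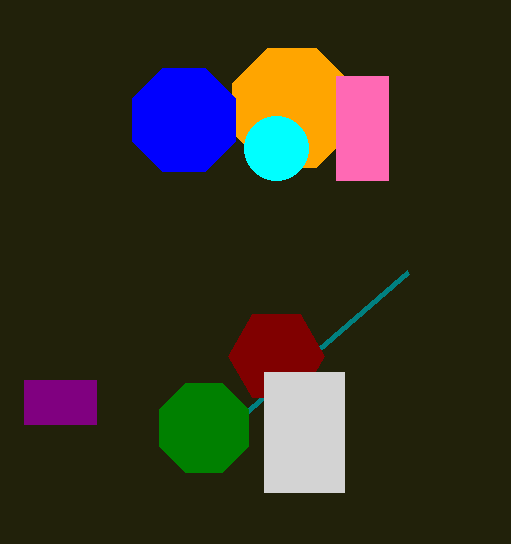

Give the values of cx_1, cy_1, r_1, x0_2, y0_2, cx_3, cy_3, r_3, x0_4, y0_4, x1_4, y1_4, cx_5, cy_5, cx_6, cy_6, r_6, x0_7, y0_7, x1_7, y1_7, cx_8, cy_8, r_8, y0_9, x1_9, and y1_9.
cx_1 = 292
cy_1 = 108
r_1 = 64
x0_2 = 408
y0_2 = 272
cx_3 = 184
cy_3 = 120
r_3 = 56
x0_4 = 336
y0_4 = 76
x1_4 = 388
y1_4 = 180
cx_5 = 276
cy_5 = 356
cx_6 = 204
cy_6 = 428
r_6 = 48
x0_7 = 264
y0_7 = 372
x1_7 = 344
y1_7 = 492
cx_8 = 276
cy_8 = 148
r_8 = 32
y0_9 = 380
x1_9 = 96
y1_9 = 424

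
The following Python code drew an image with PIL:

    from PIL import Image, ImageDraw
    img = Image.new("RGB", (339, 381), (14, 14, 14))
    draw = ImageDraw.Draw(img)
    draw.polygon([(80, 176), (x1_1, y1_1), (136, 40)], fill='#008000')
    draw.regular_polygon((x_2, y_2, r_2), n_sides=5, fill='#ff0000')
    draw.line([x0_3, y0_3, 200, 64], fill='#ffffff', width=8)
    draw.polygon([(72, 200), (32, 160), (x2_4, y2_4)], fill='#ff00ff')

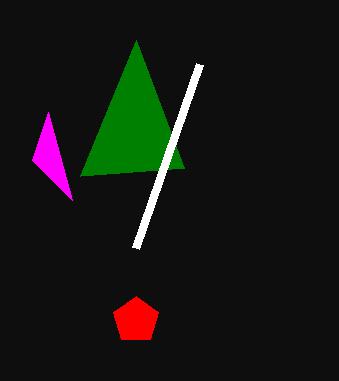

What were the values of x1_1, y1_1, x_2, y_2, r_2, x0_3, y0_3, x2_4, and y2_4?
x1_1 = 184, y1_1 = 168, x_2 = 136, y_2 = 320, r_2 = 24, x0_3 = 136, y0_3 = 248, x2_4 = 48, y2_4 = 112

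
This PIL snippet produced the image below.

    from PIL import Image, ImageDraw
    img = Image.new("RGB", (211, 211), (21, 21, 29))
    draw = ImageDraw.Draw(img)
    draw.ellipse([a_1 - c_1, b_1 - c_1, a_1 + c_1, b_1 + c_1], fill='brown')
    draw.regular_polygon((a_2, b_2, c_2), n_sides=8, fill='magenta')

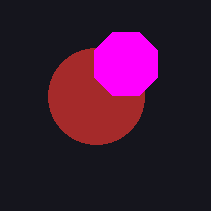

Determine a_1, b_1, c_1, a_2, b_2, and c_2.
a_1 = 96
b_1 = 96
c_1 = 48
a_2 = 126
b_2 = 64
c_2 = 34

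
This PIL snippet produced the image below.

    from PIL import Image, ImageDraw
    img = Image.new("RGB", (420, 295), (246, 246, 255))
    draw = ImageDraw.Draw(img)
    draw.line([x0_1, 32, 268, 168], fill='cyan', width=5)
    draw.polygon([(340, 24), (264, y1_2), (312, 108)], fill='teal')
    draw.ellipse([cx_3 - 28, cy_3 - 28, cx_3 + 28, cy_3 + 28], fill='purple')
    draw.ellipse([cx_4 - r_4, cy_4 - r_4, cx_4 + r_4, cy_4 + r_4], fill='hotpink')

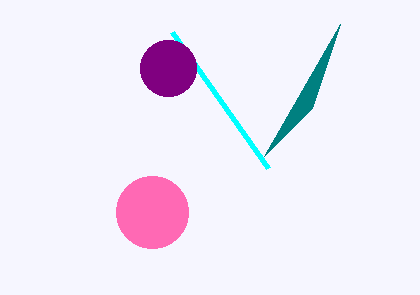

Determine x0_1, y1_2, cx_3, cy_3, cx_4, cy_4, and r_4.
x0_1 = 172; y1_2 = 156; cx_3 = 168; cy_3 = 68; cx_4 = 152; cy_4 = 212; r_4 = 36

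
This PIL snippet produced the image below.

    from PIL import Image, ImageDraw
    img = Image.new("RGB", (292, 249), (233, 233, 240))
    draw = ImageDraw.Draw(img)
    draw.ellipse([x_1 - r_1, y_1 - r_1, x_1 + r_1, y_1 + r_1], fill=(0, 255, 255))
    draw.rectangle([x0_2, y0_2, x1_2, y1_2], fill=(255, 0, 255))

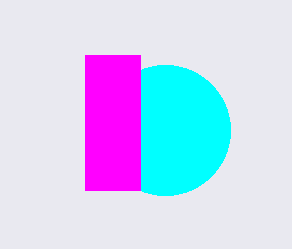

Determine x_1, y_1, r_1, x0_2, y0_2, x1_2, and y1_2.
x_1 = 165; y_1 = 130; r_1 = 65; x0_2 = 85; y0_2 = 55; x1_2 = 140; y1_2 = 190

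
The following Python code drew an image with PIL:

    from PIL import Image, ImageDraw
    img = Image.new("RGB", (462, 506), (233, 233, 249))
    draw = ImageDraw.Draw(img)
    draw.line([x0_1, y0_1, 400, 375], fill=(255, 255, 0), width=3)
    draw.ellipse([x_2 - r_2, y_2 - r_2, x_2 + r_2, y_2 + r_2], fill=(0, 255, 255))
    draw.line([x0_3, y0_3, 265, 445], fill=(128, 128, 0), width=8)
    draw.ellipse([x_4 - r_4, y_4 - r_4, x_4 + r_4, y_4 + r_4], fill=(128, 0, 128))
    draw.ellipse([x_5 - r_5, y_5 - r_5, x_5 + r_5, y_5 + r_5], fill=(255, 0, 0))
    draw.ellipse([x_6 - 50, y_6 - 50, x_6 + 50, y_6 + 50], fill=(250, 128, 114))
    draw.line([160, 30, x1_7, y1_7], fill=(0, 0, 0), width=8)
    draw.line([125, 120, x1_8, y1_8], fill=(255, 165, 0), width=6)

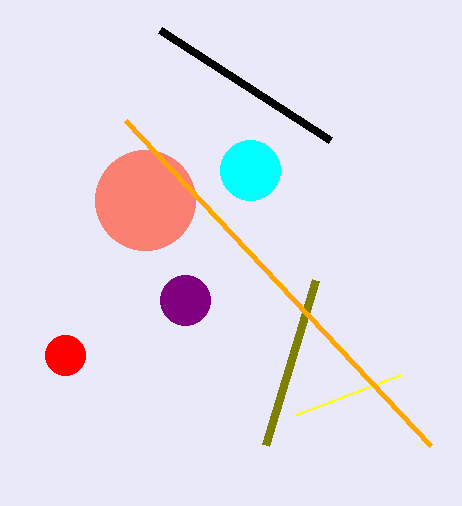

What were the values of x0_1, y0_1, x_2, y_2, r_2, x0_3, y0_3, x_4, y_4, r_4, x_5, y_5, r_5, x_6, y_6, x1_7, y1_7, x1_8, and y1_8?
x0_1 = 295; y0_1 = 415; x_2 = 250; y_2 = 170; r_2 = 30; x0_3 = 315; y0_3 = 280; x_4 = 185; y_4 = 300; r_4 = 25; x_5 = 65; y_5 = 355; r_5 = 20; x_6 = 145; y_6 = 200; x1_7 = 330; y1_7 = 140; x1_8 = 430; y1_8 = 445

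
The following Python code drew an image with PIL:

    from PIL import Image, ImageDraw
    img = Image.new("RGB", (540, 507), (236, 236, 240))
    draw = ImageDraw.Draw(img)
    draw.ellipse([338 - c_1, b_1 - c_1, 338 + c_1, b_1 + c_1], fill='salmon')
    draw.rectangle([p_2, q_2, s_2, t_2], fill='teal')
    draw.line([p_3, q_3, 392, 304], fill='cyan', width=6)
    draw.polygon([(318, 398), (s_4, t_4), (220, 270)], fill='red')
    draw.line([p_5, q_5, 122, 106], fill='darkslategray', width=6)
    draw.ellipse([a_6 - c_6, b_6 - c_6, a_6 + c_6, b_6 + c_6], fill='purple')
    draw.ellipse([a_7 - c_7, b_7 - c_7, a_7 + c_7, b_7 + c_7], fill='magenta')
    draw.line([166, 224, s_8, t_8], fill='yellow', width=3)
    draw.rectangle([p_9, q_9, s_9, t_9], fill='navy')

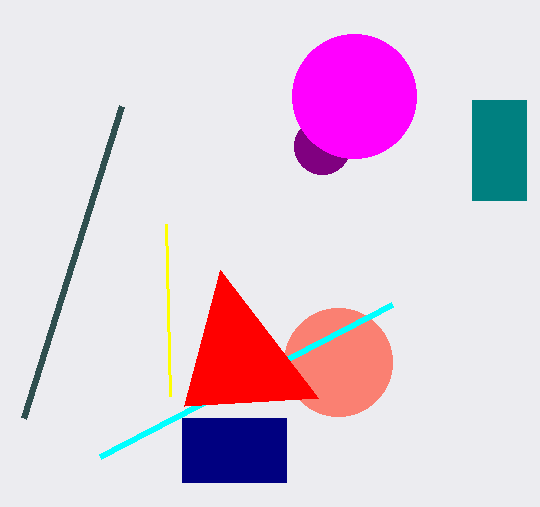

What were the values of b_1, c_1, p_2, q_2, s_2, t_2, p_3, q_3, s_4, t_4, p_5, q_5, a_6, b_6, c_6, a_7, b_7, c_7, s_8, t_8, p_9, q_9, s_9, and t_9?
b_1 = 362
c_1 = 54
p_2 = 472
q_2 = 100
s_2 = 526
t_2 = 200
p_3 = 100
q_3 = 456
s_4 = 184
t_4 = 406
p_5 = 24
q_5 = 418
a_6 = 322
b_6 = 146
c_6 = 28
a_7 = 354
b_7 = 96
c_7 = 62
s_8 = 170
t_8 = 396
p_9 = 182
q_9 = 418
s_9 = 286
t_9 = 482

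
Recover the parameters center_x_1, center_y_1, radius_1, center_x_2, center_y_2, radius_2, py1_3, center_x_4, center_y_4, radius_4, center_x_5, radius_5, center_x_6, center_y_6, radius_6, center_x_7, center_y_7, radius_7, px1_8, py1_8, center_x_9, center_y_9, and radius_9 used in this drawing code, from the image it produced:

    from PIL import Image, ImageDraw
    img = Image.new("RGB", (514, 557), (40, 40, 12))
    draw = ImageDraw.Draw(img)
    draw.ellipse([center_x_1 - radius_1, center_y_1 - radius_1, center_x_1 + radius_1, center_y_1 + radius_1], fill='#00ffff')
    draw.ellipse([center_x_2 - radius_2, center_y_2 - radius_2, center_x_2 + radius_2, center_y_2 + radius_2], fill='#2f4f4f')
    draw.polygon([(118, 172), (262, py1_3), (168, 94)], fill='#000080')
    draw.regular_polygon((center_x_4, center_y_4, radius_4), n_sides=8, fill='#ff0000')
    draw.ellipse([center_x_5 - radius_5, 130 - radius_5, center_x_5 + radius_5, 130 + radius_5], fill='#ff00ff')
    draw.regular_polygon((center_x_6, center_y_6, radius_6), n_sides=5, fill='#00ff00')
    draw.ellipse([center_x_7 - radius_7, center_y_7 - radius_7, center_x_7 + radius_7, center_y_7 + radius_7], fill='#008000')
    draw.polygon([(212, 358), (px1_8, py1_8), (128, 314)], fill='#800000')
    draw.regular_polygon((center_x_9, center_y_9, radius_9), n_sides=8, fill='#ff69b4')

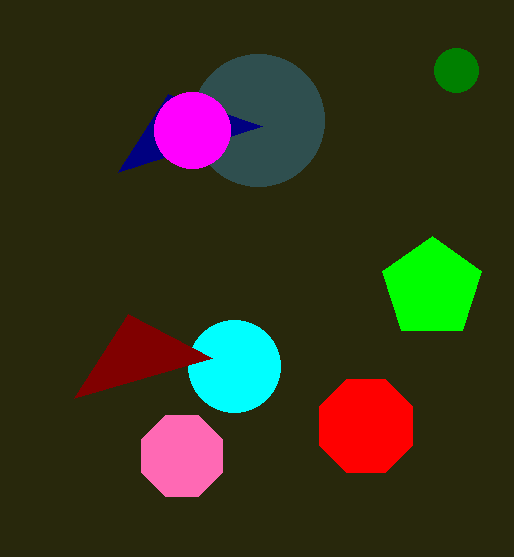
center_x_1 = 234
center_y_1 = 366
radius_1 = 46
center_x_2 = 258
center_y_2 = 120
radius_2 = 66
py1_3 = 126
center_x_4 = 366
center_y_4 = 426
radius_4 = 50
center_x_5 = 192
radius_5 = 38
center_x_6 = 432
center_y_6 = 288
radius_6 = 52
center_x_7 = 456
center_y_7 = 70
radius_7 = 22
px1_8 = 74
py1_8 = 398
center_x_9 = 182
center_y_9 = 456
radius_9 = 44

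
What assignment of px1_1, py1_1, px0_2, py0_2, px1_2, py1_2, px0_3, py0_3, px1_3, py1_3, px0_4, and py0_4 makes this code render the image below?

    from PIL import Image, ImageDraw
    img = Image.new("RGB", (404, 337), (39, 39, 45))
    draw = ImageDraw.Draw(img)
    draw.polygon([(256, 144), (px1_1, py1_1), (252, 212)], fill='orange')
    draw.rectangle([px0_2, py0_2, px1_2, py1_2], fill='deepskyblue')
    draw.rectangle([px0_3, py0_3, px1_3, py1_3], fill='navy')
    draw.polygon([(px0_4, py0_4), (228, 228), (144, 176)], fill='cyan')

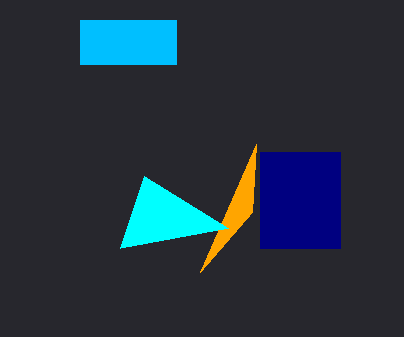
px1_1 = 200
py1_1 = 272
px0_2 = 80
py0_2 = 20
px1_2 = 176
py1_2 = 64
px0_3 = 260
py0_3 = 152
px1_3 = 340
py1_3 = 248
px0_4 = 120
py0_4 = 248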